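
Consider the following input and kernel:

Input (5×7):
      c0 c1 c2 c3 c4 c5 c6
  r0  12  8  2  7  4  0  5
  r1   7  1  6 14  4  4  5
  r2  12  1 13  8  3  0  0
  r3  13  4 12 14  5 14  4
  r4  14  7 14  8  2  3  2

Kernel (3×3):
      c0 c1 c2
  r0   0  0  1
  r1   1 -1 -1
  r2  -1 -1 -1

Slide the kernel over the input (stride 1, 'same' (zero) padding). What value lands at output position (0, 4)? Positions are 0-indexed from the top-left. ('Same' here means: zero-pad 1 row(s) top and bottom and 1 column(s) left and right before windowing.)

-19

The receptive field on the zero-padded input at this output position is [0 0 0 / 7 4 0 / 14 4 4]. Elementwise product with the kernel and sum: 0·1 + 7·1 + 4·-1 + 0·-1 + 14·-1 + 4·-1 + 4·-1.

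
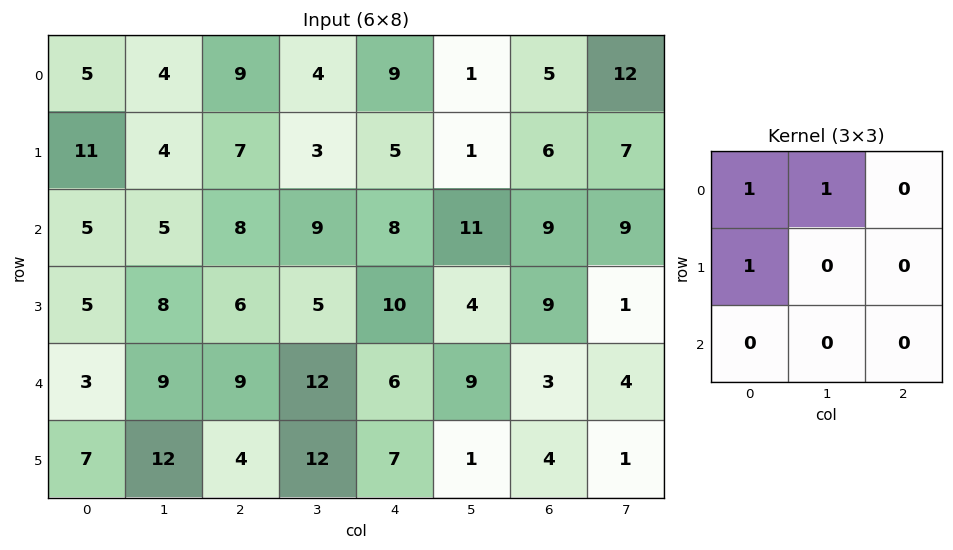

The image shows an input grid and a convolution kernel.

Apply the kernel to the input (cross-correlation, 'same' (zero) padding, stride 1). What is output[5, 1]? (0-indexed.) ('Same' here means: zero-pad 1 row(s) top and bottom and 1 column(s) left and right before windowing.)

The receptive field on the zero-padded input at this output position is [3 9 9 / 7 12 4 / 0 0 0]. Elementwise product with the kernel and sum: 3·1 + 9·1 + 7·1.

19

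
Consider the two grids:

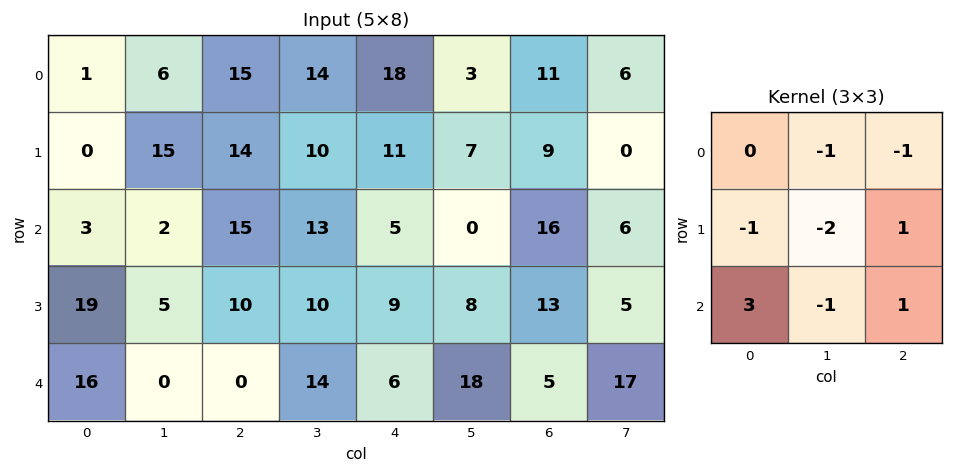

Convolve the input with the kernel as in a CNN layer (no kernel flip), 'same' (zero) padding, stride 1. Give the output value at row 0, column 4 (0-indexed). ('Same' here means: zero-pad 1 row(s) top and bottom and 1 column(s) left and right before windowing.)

The receptive field on the zero-padded input at this output position is [0 0 0 / 14 18 3 / 10 11 7]. Elementwise product with the kernel and sum: 0·-1 + 0·-1 + 14·-1 + 18·-2 + 3·1 + 10·3 + 11·-1 + 7·1.

-21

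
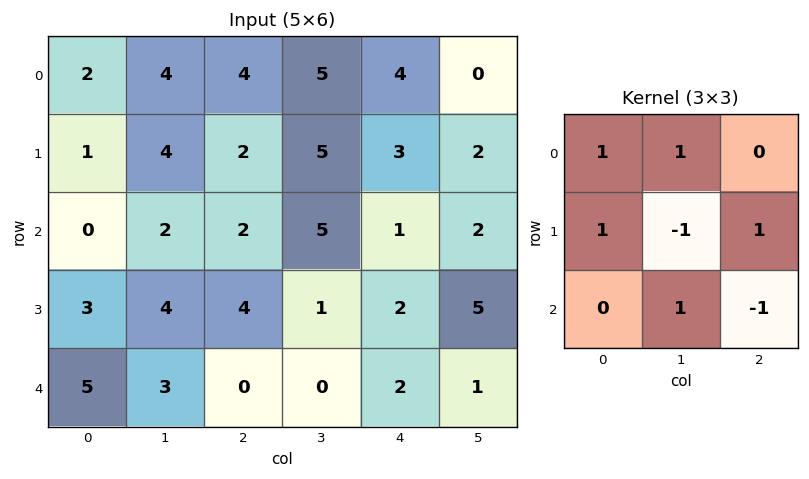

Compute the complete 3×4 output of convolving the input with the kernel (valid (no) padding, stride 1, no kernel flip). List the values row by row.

5 12 13 12
5 14 4 11
8 5 10 11

Output[0,0]: The receptive field on the input at this output position is [2 4 4 / 1 4 2 / 0 2 2]. Elementwise product with the kernel and sum: 2·1 + 4·1 + 1·1 + 4·-1 + 2·1 + 2·1 + 2·-1.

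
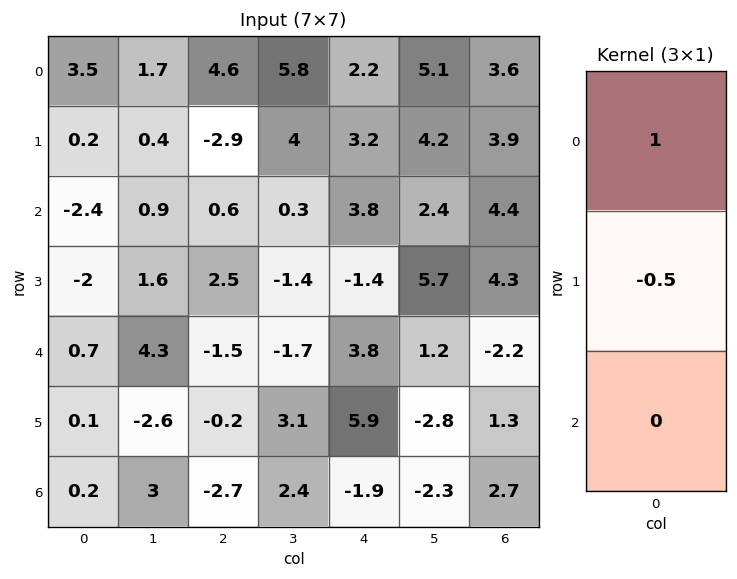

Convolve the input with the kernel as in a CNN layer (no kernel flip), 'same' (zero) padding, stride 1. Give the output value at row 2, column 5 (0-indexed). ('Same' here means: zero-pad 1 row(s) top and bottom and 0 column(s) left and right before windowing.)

3

The receptive field on the zero-padded input at this output position is [4.2 / 2.4 / 5.7]. Elementwise product with the kernel and sum: 4.2·1 + 2.4·-0.5.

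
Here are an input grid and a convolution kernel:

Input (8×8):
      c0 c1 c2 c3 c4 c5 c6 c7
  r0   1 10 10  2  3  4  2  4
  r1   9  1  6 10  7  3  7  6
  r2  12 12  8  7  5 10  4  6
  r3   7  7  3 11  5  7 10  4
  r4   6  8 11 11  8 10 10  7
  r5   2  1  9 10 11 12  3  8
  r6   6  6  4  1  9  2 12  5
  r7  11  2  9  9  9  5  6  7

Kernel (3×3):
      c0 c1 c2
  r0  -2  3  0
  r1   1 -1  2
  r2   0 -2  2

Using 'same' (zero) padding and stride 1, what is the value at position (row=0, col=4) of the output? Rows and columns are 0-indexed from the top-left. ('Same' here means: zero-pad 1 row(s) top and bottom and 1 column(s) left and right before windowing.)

-1

The receptive field on the zero-padded input at this output position is [0 0 0 / 2 3 4 / 10 7 3]. Elementwise product with the kernel and sum: 0·-2 + 0·3 + 2·1 + 3·-1 + 4·2 + 7·-2 + 3·2.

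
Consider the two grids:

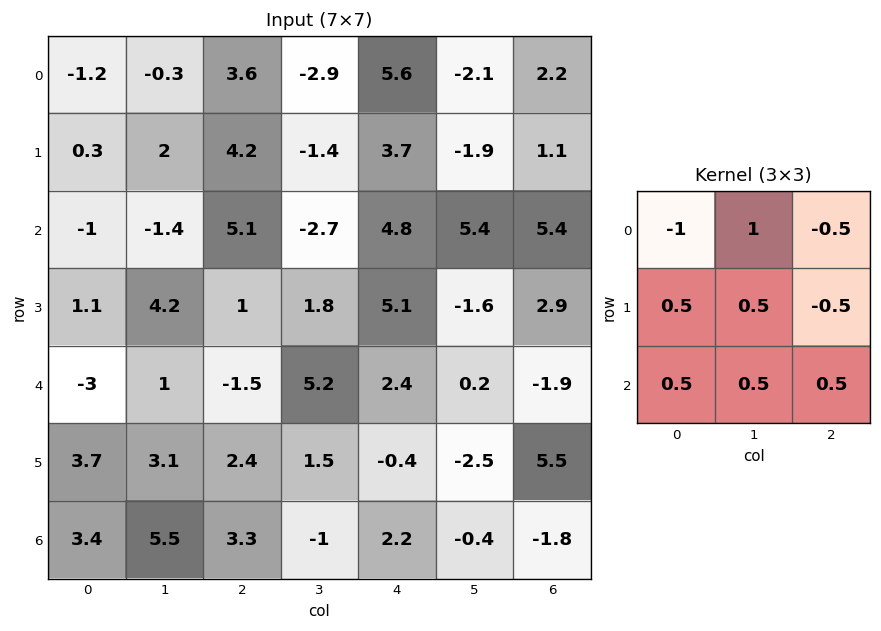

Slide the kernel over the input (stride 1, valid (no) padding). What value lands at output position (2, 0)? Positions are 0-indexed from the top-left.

-2.55

The receptive field on the input at this output position is [-1 -1.4 5.1 / 1.1 4.2 1 / -3 1 -1.5]. Elementwise product with the kernel and sum: -1·-1 + -1.4·1 + 5.1·-0.5 + 1.1·0.5 + 4.2·0.5 + 1·-0.5 + -3·0.5 + 1·0.5 + -1.5·0.5.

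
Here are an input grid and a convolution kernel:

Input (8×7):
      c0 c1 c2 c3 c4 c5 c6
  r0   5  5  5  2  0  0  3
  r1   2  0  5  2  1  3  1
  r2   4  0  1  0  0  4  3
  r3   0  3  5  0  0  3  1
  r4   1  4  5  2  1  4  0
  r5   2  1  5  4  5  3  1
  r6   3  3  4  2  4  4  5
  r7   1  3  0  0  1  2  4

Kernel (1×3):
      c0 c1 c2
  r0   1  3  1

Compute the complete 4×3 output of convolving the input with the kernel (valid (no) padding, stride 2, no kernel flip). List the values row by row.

25 11 3
5 1 15
18 12 13
16 14 21

Output[0,0]: The receptive field on the input at this output position is [5 5 5]. Elementwise product with the kernel and sum: 5·1 + 5·3 + 5·1.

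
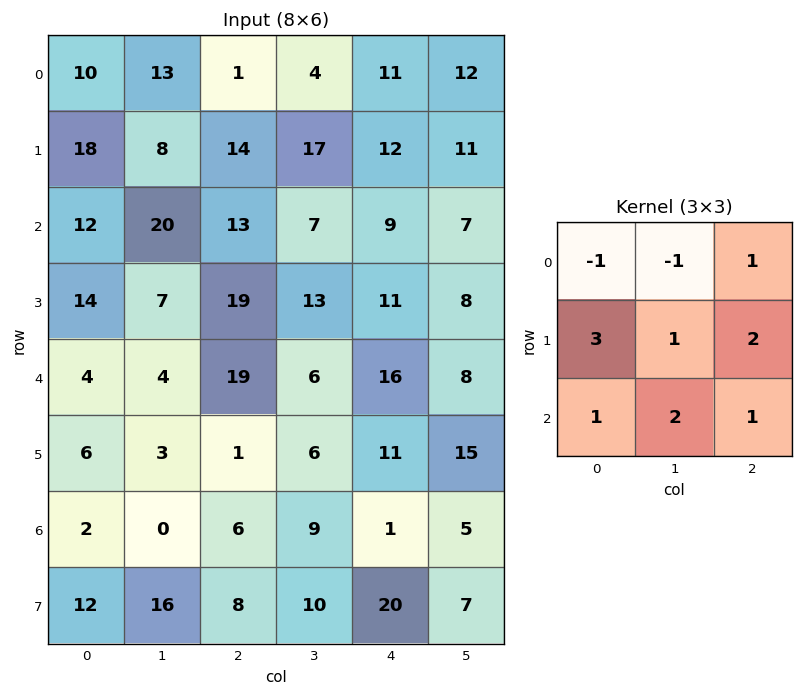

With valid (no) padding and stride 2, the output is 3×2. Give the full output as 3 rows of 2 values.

Output[0,0]: The receptive field on the input at this output position is [10 13 1 / 18 8 14 / 12 20 13]. Elementwise product with the kernel and sum: 10·-1 + 13·-1 + 1·1 + 18·3 + 8·1 + 14·2 + 12·1 + 20·2 + 13·1.
Output[0,1]: The receptive field on the input at this output position is [1 4 11 / 14 17 12 / 13 7 9]. Elementwise product with the kernel and sum: 1·-1 + 4·-1 + 11·1 + 14·3 + 17·1 + 12·2 + 13·1 + 7·2 + 9·1.

133 125
99 128
42 47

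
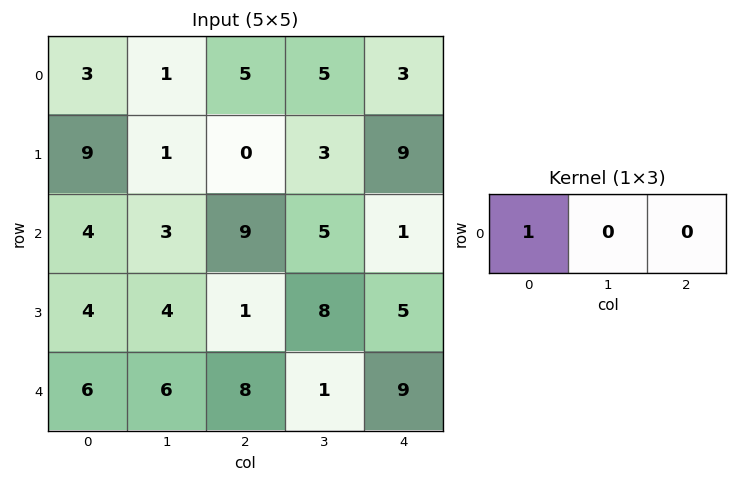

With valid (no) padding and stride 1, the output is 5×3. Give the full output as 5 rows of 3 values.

3 1 5
9 1 0
4 3 9
4 4 1
6 6 8

Output[0,0]: The receptive field on the input at this output position is [3 1 5]. Elementwise product with the kernel and sum: 3·1.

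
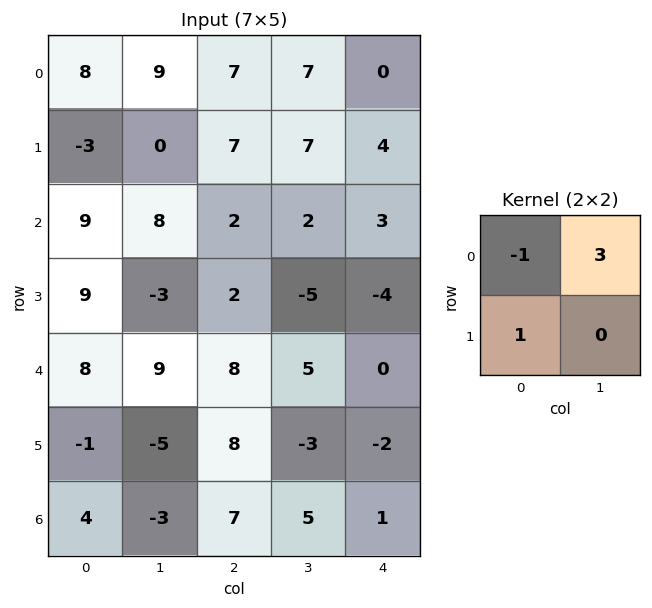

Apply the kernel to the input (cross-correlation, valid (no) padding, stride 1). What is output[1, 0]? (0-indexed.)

The receptive field on the input at this output position is [-3 0 / 9 8]. Elementwise product with the kernel and sum: -3·-1 + 0·3 + 9·1.

12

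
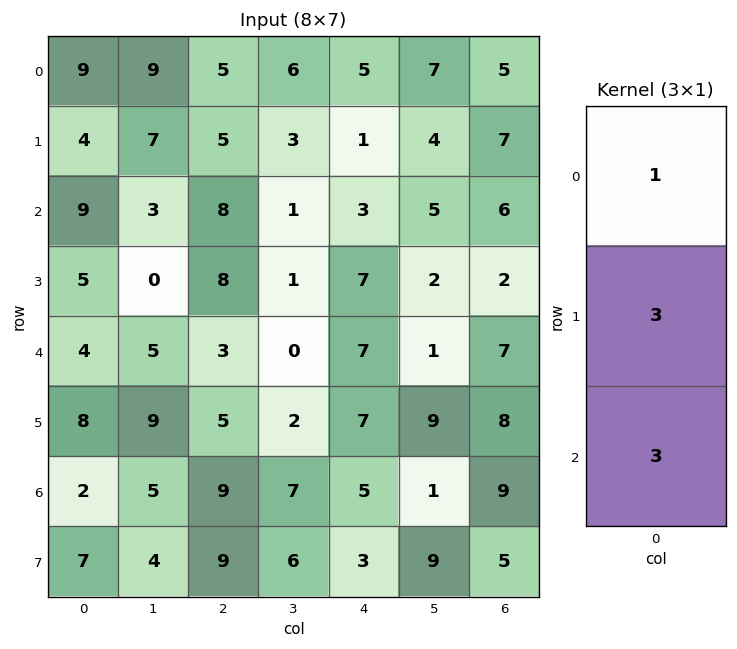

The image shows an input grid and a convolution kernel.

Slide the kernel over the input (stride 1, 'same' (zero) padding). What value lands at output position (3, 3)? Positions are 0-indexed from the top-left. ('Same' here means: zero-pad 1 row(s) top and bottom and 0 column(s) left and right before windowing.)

4

The receptive field on the zero-padded input at this output position is [1 / 1 / 0]. Elementwise product with the kernel and sum: 1·1 + 1·3 + 0·3.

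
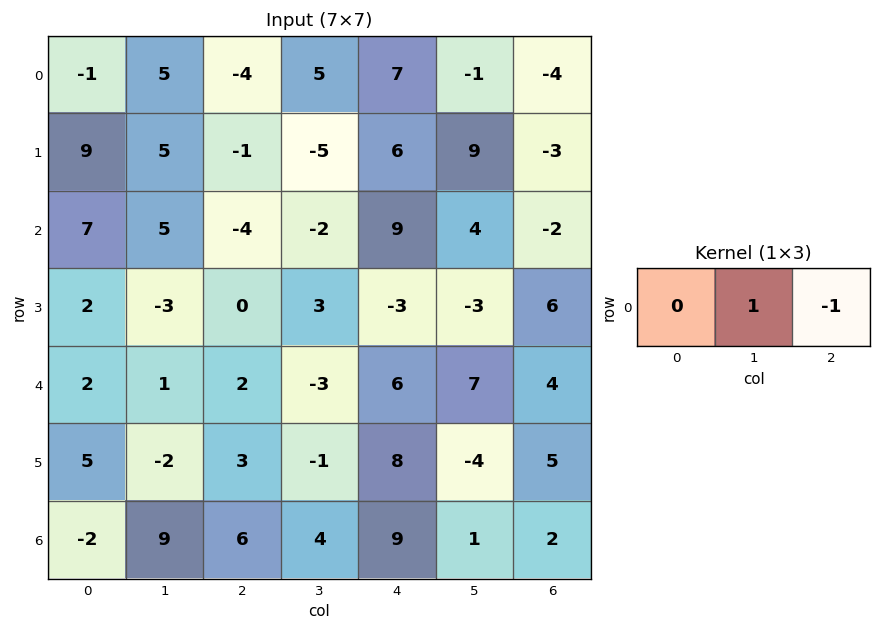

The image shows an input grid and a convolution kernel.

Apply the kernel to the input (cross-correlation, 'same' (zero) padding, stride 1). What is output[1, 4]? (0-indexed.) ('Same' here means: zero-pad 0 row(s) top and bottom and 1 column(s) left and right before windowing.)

The receptive field on the zero-padded input at this output position is [-5 6 9]. Elementwise product with the kernel and sum: 6·1 + 9·-1.

-3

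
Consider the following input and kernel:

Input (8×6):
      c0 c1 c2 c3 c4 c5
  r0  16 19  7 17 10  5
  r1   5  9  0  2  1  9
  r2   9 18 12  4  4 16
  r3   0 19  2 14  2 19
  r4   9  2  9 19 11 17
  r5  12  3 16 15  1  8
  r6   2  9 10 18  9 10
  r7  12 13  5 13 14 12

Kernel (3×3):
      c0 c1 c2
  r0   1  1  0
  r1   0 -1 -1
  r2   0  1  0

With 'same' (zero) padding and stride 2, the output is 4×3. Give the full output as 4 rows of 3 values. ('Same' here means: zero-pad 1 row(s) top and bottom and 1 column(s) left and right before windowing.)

Output[0,0]: The receptive field on the zero-padded input at this output position is [0 0 0 / 0 16 19 / 0 5 9]. Elementwise product with the kernel and sum: 0·1 + 0·1 + 16·-1 + 19·-1 + 5·1.

-30 -24 -14
-22 -5 -15
1 9 -11
13 -4 11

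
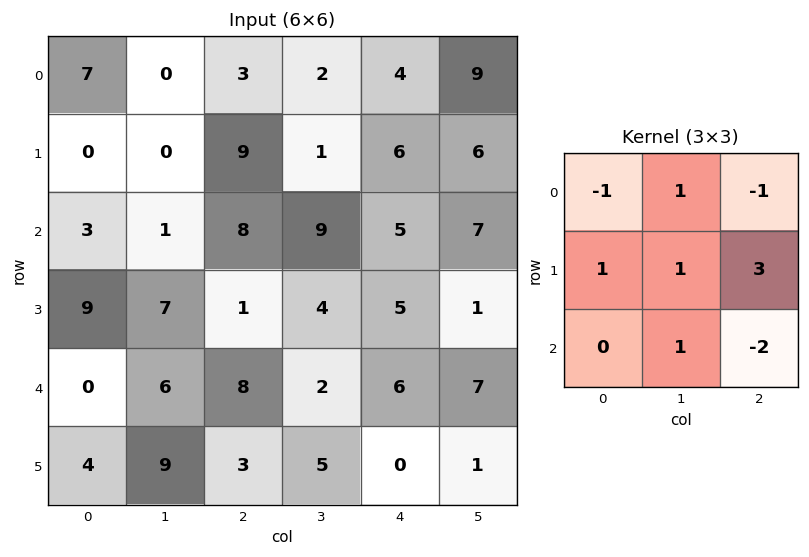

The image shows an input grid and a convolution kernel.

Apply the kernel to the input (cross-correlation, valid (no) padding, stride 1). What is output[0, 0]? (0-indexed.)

The receptive field on the input at this output position is [7 0 3 / 0 0 9 / 3 1 8]. Elementwise product with the kernel and sum: 7·-1 + 0·1 + 3·-1 + 0·1 + 0·1 + 9·3 + 1·1 + 8·-2.

2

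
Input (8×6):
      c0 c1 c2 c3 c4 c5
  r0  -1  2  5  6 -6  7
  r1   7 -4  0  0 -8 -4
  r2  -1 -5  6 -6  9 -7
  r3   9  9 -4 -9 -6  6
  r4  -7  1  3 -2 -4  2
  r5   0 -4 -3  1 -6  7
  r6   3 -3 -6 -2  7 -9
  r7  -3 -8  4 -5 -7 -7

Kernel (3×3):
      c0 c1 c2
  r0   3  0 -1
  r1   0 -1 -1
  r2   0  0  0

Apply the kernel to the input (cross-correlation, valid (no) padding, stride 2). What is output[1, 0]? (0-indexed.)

-14

The receptive field on the input at this output position is [-1 -5 6 / 9 9 -4 / -7 1 3]. Elementwise product with the kernel and sum: -1·3 + 6·-1 + 9·-1 + -4·-1.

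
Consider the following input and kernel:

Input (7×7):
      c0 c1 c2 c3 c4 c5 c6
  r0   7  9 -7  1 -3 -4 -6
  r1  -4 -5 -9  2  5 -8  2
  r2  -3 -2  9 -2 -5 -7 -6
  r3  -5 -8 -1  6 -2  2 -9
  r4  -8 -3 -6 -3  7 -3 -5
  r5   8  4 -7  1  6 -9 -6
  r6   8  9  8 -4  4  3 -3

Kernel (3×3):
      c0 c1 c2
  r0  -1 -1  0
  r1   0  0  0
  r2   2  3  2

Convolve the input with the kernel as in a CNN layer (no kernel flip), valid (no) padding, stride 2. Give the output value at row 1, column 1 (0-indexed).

-14

The receptive field on the input at this output position is [9 -2 -5 / -1 6 -2 / -6 -3 7]. Elementwise product with the kernel and sum: 9·-1 + -2·-1 + -6·2 + -3·3 + 7·2.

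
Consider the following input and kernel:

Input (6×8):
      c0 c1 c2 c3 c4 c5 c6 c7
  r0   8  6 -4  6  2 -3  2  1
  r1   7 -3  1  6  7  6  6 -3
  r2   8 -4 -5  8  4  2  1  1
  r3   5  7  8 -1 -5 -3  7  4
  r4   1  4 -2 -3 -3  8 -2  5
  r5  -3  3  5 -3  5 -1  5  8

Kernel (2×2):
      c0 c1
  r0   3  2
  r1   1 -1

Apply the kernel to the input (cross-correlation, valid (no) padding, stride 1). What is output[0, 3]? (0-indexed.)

21

The receptive field on the input at this output position is [6 2 / 6 7]. Elementwise product with the kernel and sum: 6·3 + 2·2 + 6·1 + 7·-1.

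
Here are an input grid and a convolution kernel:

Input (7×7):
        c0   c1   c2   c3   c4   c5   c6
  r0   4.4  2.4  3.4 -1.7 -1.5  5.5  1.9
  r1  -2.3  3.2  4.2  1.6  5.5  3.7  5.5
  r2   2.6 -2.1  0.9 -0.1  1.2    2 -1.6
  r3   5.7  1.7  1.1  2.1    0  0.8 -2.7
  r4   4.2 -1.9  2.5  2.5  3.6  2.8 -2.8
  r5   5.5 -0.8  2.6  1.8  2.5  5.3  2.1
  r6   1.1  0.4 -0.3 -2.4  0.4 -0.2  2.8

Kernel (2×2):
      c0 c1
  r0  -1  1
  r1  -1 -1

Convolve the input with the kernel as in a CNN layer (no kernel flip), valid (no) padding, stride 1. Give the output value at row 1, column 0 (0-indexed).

The receptive field on the input at this output position is [-2.3 3.2 / 2.6 -2.1]. Elementwise product with the kernel and sum: -2.3·-1 + 3.2·1 + 2.6·-1 + -2.1·-1.

5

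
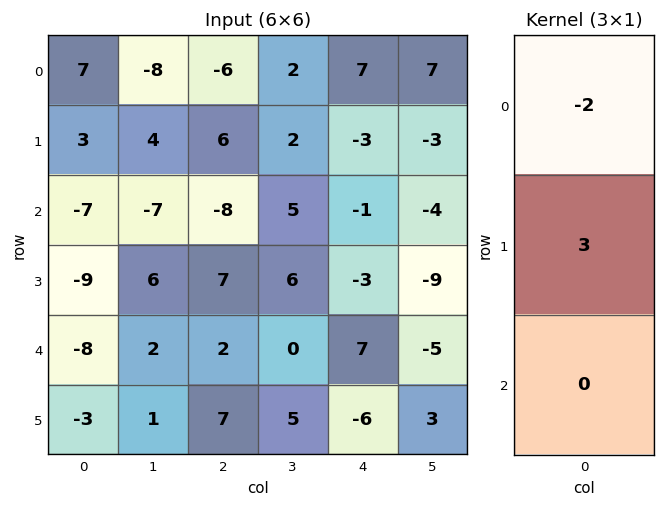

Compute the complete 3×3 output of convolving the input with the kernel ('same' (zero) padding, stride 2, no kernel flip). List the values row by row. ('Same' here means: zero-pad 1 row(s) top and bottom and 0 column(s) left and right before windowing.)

21 -18 21
-27 -36 3
-6 -8 27

Output[0,0]: The receptive field on the zero-padded input at this output position is [0 / 7 / 3]. Elementwise product with the kernel and sum: 0·-2 + 7·3.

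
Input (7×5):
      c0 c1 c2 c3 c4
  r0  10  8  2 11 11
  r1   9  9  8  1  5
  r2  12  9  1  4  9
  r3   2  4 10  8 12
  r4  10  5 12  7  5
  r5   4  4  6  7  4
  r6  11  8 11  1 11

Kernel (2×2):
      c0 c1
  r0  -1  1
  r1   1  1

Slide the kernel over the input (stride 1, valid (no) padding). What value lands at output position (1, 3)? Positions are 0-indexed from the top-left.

17

The receptive field on the input at this output position is [1 5 / 4 9]. Elementwise product with the kernel and sum: 1·-1 + 5·1 + 4·1 + 9·1.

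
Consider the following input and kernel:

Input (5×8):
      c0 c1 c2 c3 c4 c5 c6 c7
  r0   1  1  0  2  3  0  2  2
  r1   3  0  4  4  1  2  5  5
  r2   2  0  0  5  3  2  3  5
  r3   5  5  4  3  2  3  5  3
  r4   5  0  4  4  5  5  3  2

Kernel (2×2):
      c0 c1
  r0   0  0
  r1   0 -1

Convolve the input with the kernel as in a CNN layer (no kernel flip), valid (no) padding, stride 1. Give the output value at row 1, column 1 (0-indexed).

The receptive field on the input at this output position is [0 4 / 0 0]. Elementwise product with the kernel and sum: 0·-1.

0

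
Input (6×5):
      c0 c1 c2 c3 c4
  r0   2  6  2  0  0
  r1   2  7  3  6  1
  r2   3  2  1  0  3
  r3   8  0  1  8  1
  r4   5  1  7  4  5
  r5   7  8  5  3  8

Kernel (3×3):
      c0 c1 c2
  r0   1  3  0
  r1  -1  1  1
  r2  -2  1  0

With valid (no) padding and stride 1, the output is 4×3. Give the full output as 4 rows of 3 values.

24 11 4
7 16 29
-7 19 -1
5 2 20

Output[0,0]: The receptive field on the input at this output position is [2 6 2 / 2 7 3 / 3 2 1]. Elementwise product with the kernel and sum: 2·1 + 6·3 + 2·-1 + 7·1 + 3·1 + 3·-2 + 2·1.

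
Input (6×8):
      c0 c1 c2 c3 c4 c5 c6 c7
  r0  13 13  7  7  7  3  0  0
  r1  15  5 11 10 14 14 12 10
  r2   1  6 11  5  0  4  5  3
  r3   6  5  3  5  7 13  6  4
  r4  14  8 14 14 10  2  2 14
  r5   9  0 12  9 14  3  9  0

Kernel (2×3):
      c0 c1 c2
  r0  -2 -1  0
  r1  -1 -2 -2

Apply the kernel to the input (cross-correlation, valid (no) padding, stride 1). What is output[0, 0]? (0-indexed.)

The receptive field on the input at this output position is [13 13 7 / 15 5 11]. Elementwise product with the kernel and sum: 13·-2 + 13·-1 + 15·-1 + 5·-2 + 11·-2.

-86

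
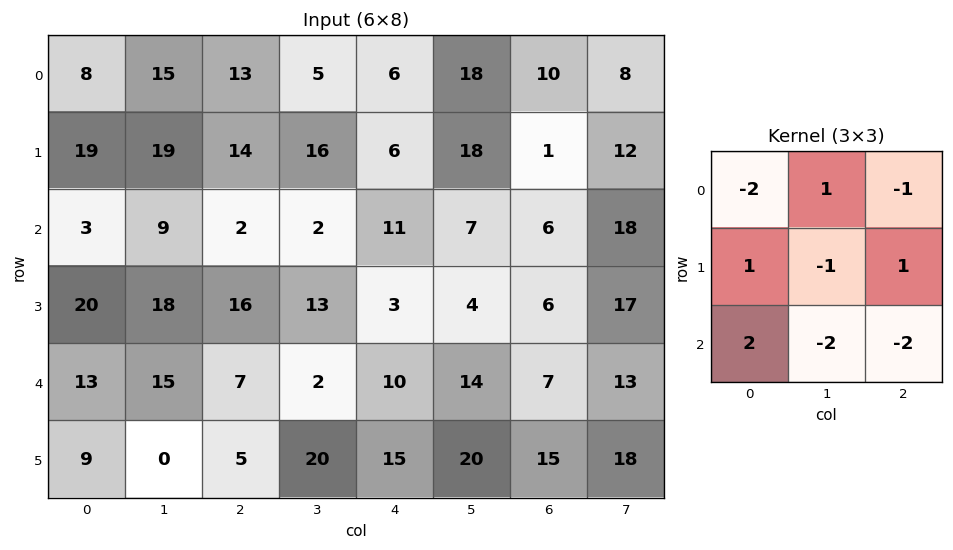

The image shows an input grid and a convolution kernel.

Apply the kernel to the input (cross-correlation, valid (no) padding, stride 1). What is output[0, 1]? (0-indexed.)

9

The receptive field on the input at this output position is [15 13 5 / 19 14 16 / 9 2 2]. Elementwise product with the kernel and sum: 15·-2 + 13·1 + 5·-1 + 19·1 + 14·-1 + 16·1 + 9·2 + 2·-2 + 2·-2.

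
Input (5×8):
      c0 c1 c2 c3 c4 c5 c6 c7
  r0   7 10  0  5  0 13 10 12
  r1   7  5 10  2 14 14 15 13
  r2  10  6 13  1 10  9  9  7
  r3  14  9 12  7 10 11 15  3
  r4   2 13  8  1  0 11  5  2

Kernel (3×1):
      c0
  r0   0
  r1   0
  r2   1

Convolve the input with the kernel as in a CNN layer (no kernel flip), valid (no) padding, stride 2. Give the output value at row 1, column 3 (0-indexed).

The receptive field on the input at this output position is [9 / 15 / 5]. Elementwise product with the kernel and sum: 5·1.

5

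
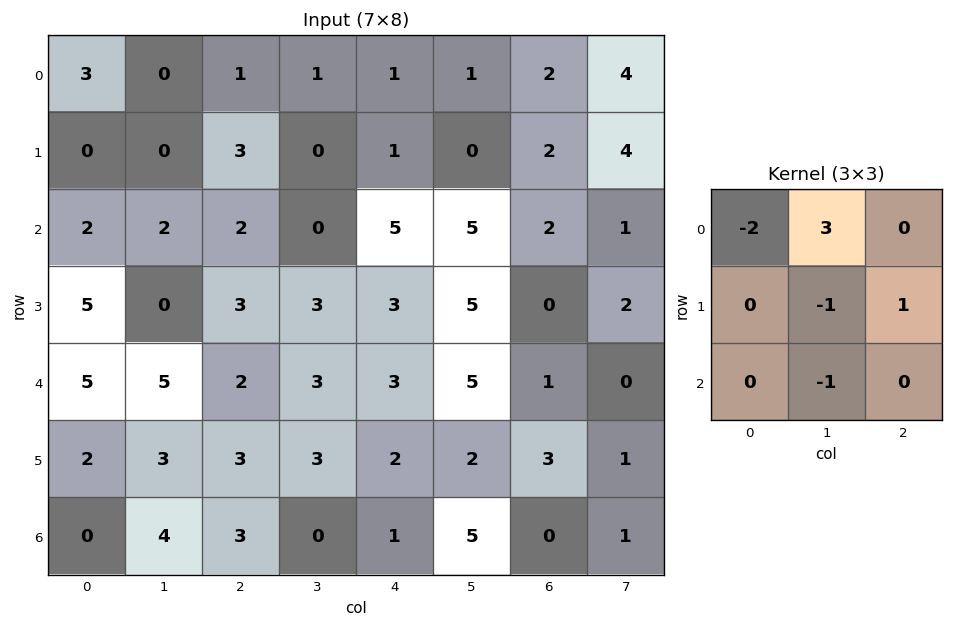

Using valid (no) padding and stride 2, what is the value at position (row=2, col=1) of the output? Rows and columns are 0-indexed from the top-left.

4

The receptive field on the input at this output position is [2 3 3 / 3 3 2 / 3 0 1]. Elementwise product with the kernel and sum: 2·-2 + 3·3 + 3·-1 + 2·1 + 0·-1.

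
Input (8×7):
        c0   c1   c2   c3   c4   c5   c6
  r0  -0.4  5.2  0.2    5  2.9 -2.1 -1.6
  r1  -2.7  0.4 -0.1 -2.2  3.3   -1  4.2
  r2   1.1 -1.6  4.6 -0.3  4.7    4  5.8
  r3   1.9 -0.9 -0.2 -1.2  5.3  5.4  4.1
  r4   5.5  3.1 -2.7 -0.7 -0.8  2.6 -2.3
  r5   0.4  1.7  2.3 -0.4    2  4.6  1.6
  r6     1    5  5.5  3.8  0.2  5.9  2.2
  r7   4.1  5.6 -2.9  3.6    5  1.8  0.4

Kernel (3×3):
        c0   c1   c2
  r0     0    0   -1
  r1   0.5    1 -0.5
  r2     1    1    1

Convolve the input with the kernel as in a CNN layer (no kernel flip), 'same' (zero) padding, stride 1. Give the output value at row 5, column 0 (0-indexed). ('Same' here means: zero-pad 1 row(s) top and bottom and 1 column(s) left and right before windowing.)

The receptive field on the zero-padded input at this output position is [0 5.5 3.1 / 0 0.4 1.7 / 0 1 5]. Elementwise product with the kernel and sum: 3.1·-1 + 0·0.5 + 0.4·1 + 1.7·-0.5 + 0·1 + 1·1 + 5·1.

2.45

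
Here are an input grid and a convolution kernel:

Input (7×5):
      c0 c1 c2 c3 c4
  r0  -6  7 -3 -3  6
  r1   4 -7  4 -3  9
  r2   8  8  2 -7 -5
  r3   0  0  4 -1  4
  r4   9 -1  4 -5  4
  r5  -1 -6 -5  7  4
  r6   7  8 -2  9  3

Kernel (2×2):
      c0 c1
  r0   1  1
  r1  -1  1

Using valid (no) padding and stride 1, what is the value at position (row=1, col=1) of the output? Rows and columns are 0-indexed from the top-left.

-9

The receptive field on the input at this output position is [-7 4 / 8 2]. Elementwise product with the kernel and sum: -7·1 + 4·1 + 8·-1 + 2·1.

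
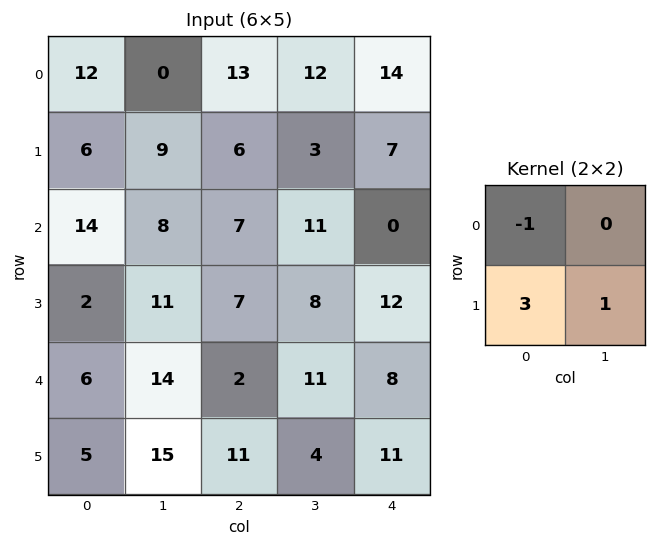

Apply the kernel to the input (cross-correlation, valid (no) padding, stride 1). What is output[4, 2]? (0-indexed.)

The receptive field on the input at this output position is [2 11 / 11 4]. Elementwise product with the kernel and sum: 2·-1 + 11·3 + 4·1.

35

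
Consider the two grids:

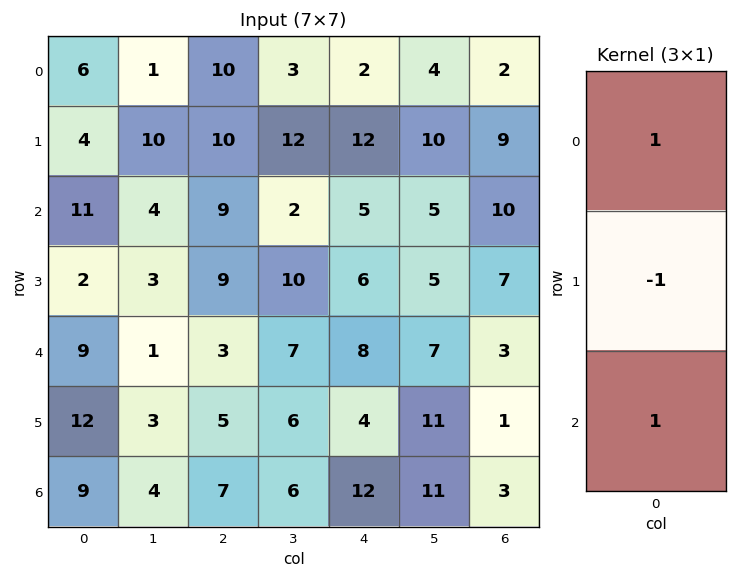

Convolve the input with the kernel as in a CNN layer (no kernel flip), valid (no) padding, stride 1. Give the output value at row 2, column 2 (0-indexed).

The receptive field on the input at this output position is [9 / 9 / 3]. Elementwise product with the kernel and sum: 9·1 + 9·-1 + 3·1.

3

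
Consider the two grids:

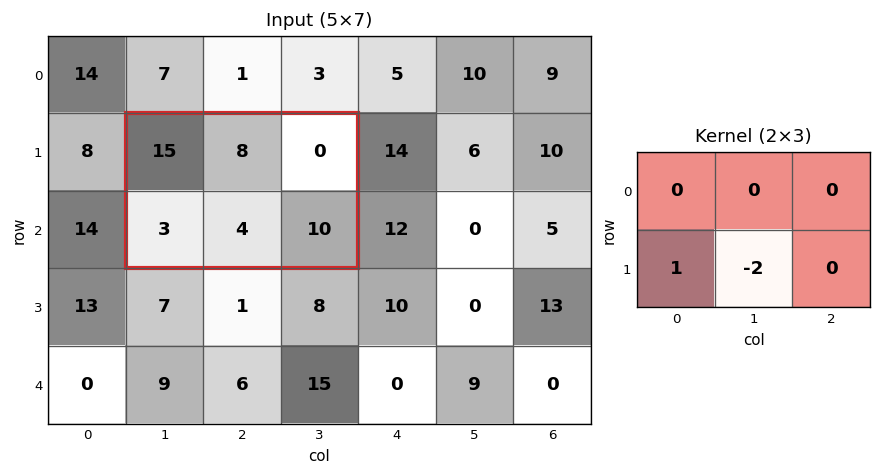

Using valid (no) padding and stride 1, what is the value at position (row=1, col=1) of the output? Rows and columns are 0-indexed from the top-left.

The receptive field on the input at this output position is [15 8 0 / 3 4 10]. Elementwise product with the kernel and sum: 3·1 + 4·-2.

-5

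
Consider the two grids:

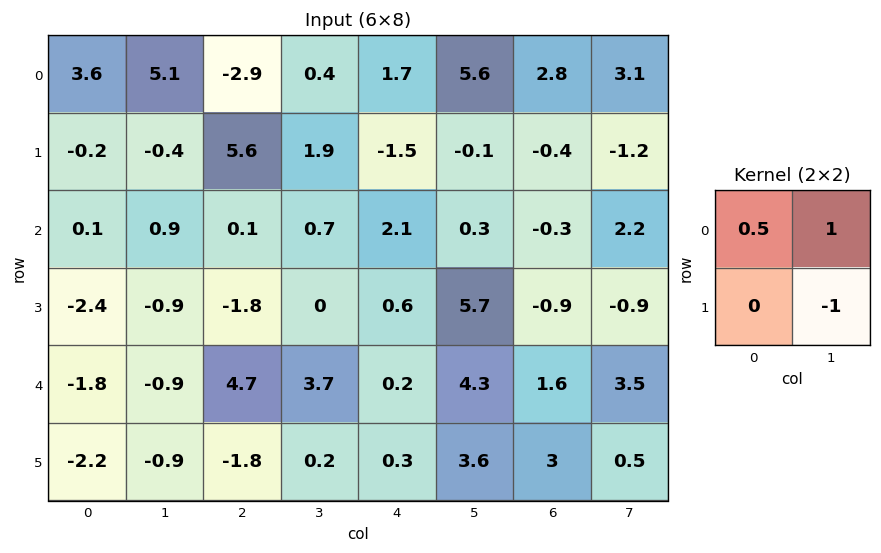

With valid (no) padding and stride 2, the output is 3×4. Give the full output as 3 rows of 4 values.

7.3 -2.95 6.55 5.7
1.85 0.75 -4.35 2.95
-0.9 5.85 0.8 3.8

Output[0,0]: The receptive field on the input at this output position is [3.6 5.1 / -0.2 -0.4]. Elementwise product with the kernel and sum: 3.6·0.5 + 5.1·1 + -0.4·-1.
Output[0,1]: The receptive field on the input at this output position is [-2.9 0.4 / 5.6 1.9]. Elementwise product with the kernel and sum: -2.9·0.5 + 0.4·1 + 1.9·-1.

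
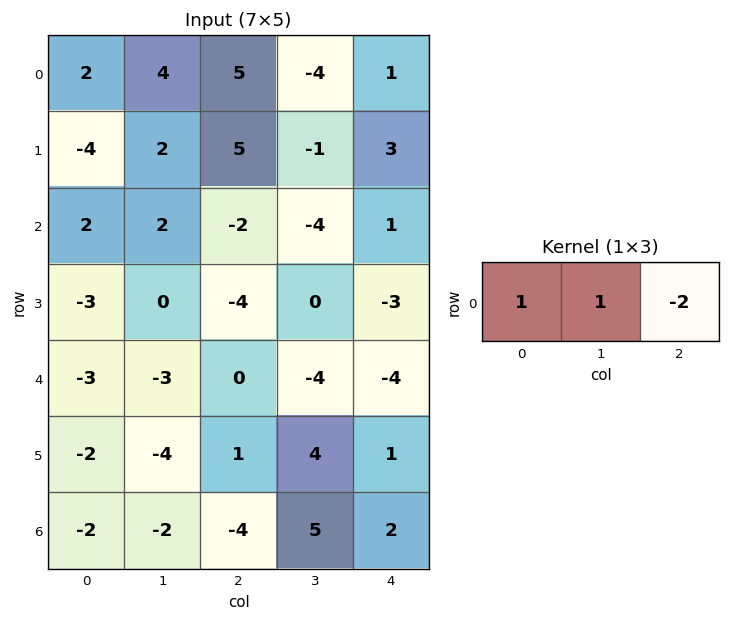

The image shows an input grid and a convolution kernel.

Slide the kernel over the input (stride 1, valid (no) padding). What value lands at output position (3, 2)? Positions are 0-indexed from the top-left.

2

The receptive field on the input at this output position is [-4 0 -3]. Elementwise product with the kernel and sum: -4·1 + 0·1 + -3·-2.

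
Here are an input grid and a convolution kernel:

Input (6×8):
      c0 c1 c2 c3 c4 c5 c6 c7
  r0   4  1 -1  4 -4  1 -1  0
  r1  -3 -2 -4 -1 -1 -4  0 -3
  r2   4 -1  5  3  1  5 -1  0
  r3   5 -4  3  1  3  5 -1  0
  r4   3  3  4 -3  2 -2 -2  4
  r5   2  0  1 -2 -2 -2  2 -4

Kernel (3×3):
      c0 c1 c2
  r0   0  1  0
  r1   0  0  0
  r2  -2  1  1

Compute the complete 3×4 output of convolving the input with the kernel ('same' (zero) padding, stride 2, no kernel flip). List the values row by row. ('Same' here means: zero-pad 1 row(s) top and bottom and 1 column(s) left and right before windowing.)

Output[0,0]: The receptive field on the zero-padded input at this output position is [0 0 0 / 0 4 1 / 0 -3 -2]. Elementwise product with the kernel and sum: 0·1 + 0·-2 + -3·1 + -2·1.

-5 -1 -3 5
-2 8 5 -11
7 2 3 1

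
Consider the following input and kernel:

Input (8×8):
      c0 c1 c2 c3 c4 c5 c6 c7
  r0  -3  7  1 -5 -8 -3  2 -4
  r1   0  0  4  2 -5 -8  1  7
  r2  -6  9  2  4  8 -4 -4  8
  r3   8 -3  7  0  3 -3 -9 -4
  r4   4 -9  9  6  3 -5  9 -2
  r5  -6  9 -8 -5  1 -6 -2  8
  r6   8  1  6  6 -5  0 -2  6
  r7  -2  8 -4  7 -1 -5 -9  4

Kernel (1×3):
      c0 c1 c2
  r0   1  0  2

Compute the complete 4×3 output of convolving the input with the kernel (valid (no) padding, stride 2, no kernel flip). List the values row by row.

Output[0,0]: The receptive field on the input at this output position is [-3 7 1]. Elementwise product with the kernel and sum: -3·1 + 1·2.

-1 -15 -4
-2 18 0
22 15 21
20 -4 -9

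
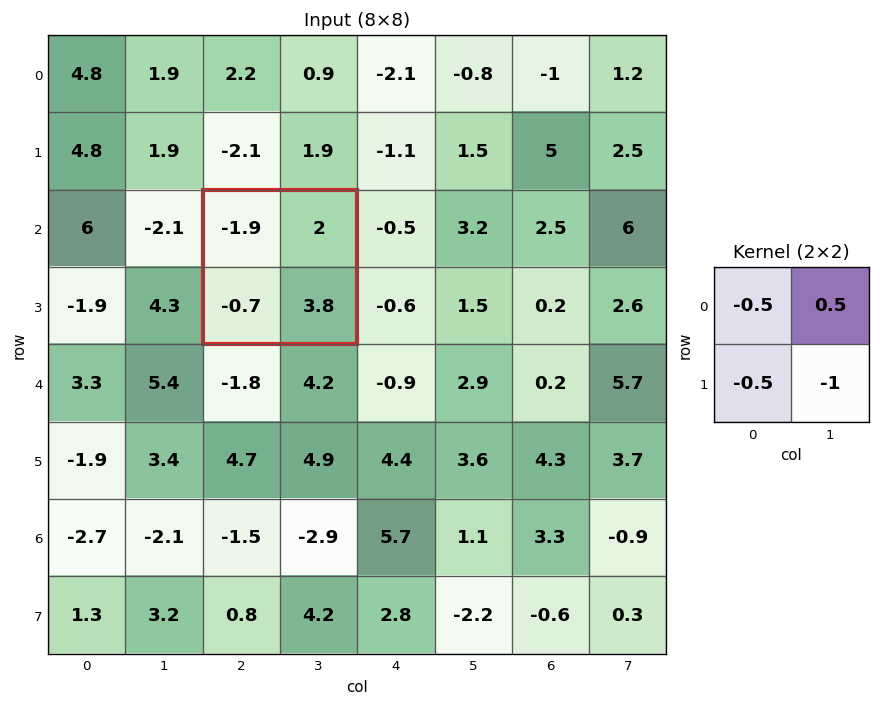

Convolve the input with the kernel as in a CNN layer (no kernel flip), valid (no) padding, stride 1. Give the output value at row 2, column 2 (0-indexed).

The receptive field on the input at this output position is [-1.9 2 / -0.7 3.8]. Elementwise product with the kernel and sum: -1.9·-0.5 + 2·0.5 + -0.7·-0.5 + 3.8·-1.

-1.5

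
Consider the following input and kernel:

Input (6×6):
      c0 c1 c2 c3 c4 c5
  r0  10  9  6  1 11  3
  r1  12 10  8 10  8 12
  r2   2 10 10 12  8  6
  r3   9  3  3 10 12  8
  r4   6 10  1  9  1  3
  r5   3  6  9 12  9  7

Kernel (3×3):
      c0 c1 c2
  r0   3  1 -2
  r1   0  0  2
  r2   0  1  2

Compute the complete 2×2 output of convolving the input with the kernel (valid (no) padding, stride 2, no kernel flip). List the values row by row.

73 41
14 61

Output[0,0]: The receptive field on the input at this output position is [10 9 6 / 12 10 8 / 2 10 10]. Elementwise product with the kernel and sum: 10·3 + 9·1 + 6·-2 + 8·2 + 10·1 + 10·2.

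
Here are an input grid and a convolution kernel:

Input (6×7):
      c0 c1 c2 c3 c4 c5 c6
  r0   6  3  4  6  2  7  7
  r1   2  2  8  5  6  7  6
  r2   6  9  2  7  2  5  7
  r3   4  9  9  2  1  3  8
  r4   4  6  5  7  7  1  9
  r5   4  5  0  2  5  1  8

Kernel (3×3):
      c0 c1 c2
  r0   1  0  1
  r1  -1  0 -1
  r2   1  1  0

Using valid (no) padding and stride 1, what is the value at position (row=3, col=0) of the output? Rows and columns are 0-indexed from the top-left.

The receptive field on the input at this output position is [4 9 9 / 4 6 5 / 4 5 0]. Elementwise product with the kernel and sum: 4·1 + 9·1 + 4·-1 + 5·-1 + 4·1 + 5·1.

13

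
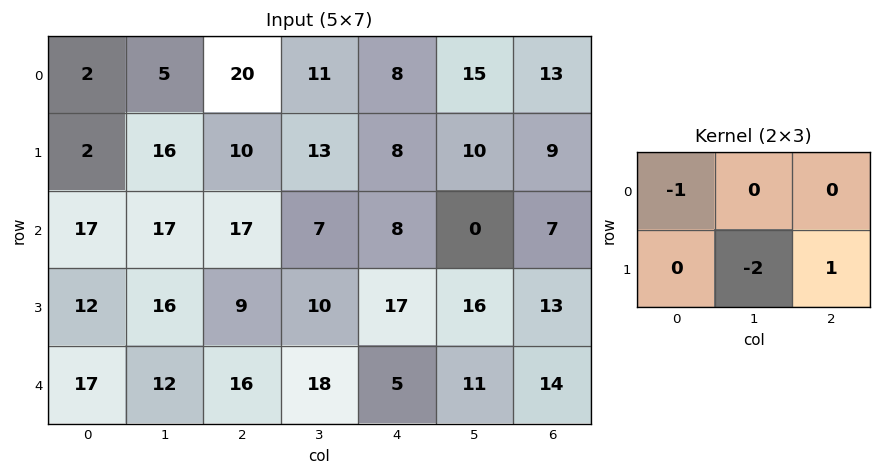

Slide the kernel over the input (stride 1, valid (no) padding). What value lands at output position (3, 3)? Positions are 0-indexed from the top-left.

The receptive field on the input at this output position is [10 17 16 / 18 5 11]. Elementwise product with the kernel and sum: 10·-1 + 5·-2 + 11·1.

-9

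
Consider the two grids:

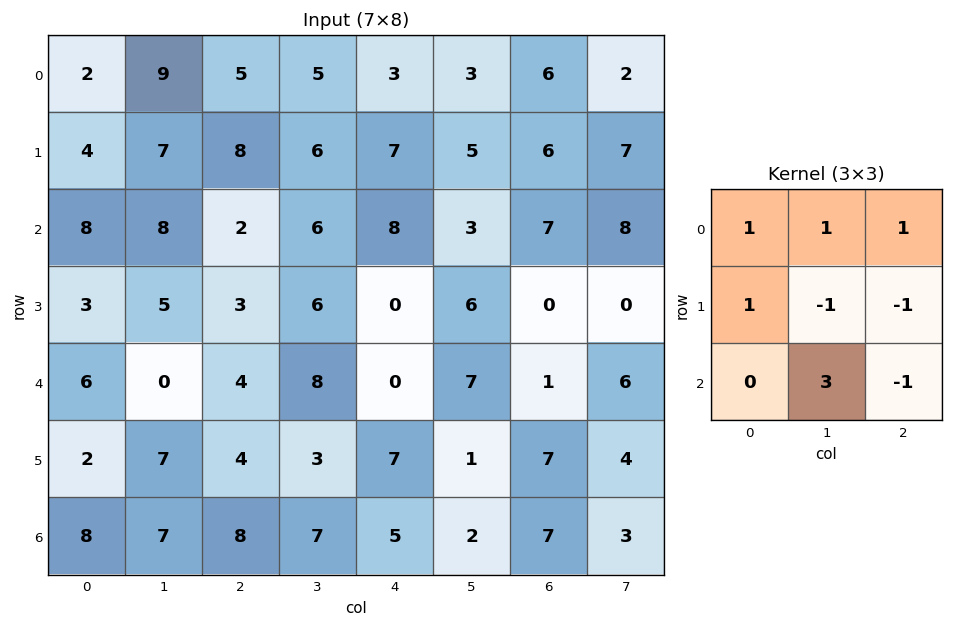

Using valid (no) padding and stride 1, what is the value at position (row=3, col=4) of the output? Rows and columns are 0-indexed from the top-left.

-6

The receptive field on the input at this output position is [0 6 0 / 0 7 1 / 7 1 7]. Elementwise product with the kernel and sum: 0·1 + 6·1 + 0·1 + 0·1 + 7·-1 + 1·-1 + 1·3 + 7·-1.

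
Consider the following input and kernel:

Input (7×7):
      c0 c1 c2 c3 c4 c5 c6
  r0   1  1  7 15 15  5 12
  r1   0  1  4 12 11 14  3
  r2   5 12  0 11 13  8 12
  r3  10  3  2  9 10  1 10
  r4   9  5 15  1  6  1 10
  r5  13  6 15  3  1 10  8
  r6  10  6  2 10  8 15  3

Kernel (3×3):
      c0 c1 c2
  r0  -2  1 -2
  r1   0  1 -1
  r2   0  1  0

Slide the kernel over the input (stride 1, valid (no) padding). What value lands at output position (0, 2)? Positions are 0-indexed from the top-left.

-17

The receptive field on the input at this output position is [7 15 15 / 4 12 11 / 0 11 13]. Elementwise product with the kernel and sum: 7·-2 + 15·1 + 15·-2 + 12·1 + 11·-1 + 11·1.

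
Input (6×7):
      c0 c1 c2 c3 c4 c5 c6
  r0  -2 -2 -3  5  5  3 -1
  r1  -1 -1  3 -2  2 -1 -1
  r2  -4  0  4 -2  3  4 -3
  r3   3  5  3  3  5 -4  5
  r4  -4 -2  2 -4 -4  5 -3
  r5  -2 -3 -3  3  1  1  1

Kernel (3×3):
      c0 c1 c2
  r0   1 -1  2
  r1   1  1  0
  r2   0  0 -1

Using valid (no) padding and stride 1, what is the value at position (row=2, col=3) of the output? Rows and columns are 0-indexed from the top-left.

The receptive field on the input at this output position is [-2 3 4 / 3 5 -4 / -4 -4 5]. Elementwise product with the kernel and sum: -2·1 + 3·-1 + 4·2 + 3·1 + 5·1 + 5·-1.

6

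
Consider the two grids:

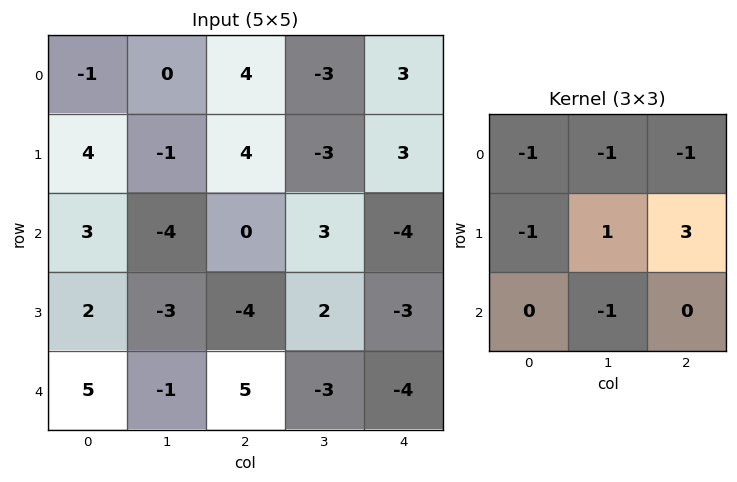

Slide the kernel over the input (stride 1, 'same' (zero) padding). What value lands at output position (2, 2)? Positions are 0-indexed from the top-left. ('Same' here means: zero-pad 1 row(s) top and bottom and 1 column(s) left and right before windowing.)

The receptive field on the zero-padded input at this output position is [-1 4 -3 / -4 0 3 / -3 -4 2]. Elementwise product with the kernel and sum: -1·-1 + 4·-1 + -3·-1 + -4·-1 + 0·1 + 3·3 + -4·-1.

17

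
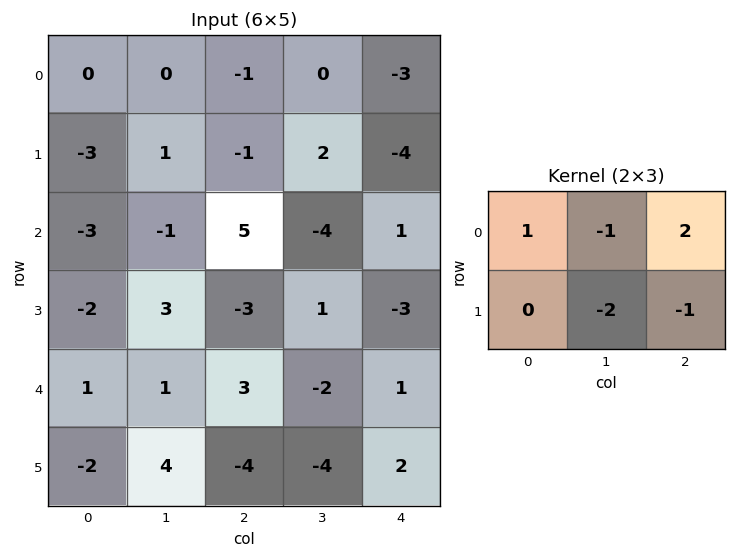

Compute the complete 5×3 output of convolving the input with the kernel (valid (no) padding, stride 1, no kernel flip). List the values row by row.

-3 1 -7
-9 0 -4
5 -9 12
-16 4 -7
2 6 13

Output[0,0]: The receptive field on the input at this output position is [0 0 -1 / -3 1 -1]. Elementwise product with the kernel and sum: 0·1 + 0·-1 + -1·2 + 1·-2 + -1·-1.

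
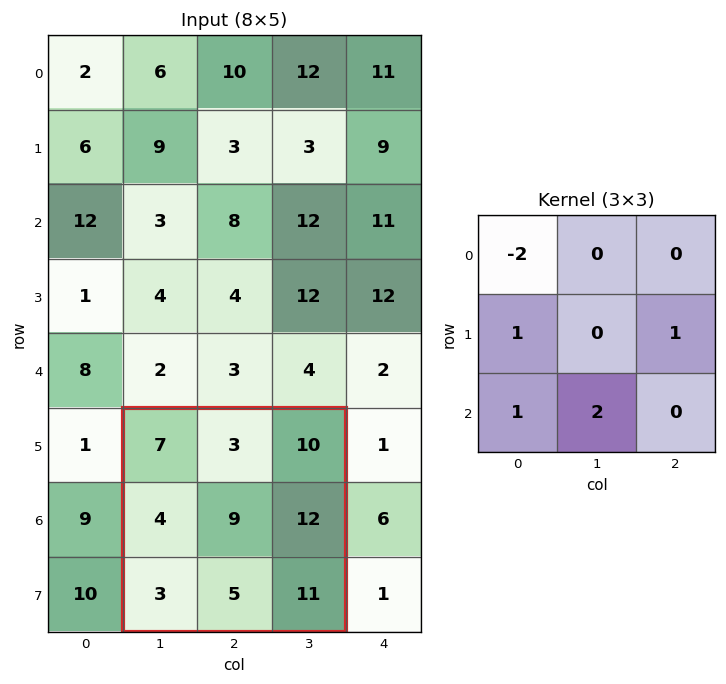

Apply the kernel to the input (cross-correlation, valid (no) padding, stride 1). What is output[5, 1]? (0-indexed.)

The receptive field on the input at this output position is [7 3 10 / 4 9 12 / 3 5 11]. Elementwise product with the kernel and sum: 7·-2 + 4·1 + 12·1 + 3·1 + 5·2.

15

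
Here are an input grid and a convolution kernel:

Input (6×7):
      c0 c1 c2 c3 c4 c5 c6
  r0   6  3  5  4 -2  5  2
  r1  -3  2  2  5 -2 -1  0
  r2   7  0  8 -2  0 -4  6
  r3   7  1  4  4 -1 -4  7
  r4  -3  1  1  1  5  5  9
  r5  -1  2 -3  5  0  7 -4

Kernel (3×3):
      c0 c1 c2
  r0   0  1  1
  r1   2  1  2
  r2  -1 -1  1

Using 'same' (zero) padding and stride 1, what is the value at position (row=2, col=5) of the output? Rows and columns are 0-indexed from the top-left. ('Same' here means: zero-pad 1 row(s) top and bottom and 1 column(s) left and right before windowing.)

19

The receptive field on the zero-padded input at this output position is [-2 -1 0 / 0 -4 6 / -1 -4 7]. Elementwise product with the kernel and sum: -1·1 + 0·1 + 0·2 + -4·1 + 6·2 + -1·-1 + -4·-1 + 7·1.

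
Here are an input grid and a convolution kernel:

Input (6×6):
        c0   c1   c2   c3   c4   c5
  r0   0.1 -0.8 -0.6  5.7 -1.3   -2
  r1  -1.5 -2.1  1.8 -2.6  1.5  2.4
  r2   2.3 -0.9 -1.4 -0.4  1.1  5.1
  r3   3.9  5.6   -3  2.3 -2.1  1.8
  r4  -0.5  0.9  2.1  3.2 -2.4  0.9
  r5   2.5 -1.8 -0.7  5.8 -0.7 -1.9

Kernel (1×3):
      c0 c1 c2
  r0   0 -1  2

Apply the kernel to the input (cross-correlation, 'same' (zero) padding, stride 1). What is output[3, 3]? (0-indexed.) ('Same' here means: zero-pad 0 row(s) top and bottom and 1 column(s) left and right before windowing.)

The receptive field on the zero-padded input at this output position is [-3 2.3 -2.1]. Elementwise product with the kernel and sum: 2.3·-1 + -2.1·2.

-6.5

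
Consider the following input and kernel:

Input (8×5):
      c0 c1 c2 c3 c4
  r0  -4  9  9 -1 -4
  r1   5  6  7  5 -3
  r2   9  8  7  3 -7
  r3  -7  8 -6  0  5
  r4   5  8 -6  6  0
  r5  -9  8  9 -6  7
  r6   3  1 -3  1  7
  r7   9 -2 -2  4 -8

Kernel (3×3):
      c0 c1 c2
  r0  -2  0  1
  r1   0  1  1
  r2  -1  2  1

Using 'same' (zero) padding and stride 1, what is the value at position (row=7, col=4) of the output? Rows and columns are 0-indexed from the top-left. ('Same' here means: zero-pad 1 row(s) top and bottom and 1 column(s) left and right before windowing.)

-10

The receptive field on the zero-padded input at this output position is [1 7 0 / 4 -8 0 / 0 0 0]. Elementwise product with the kernel and sum: 1·-2 + 0·1 + -8·1 + 0·1 + 0·-1 + 0·2 + 0·1.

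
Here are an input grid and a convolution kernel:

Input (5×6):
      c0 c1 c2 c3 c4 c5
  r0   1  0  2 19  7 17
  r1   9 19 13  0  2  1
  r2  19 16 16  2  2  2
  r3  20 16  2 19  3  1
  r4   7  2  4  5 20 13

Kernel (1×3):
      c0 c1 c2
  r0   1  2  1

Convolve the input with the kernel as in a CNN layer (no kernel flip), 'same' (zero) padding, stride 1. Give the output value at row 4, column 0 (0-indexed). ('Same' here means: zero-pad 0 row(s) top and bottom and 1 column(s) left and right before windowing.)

The receptive field on the zero-padded input at this output position is [0 7 2]. Elementwise product with the kernel and sum: 0·1 + 7·2 + 2·1.

16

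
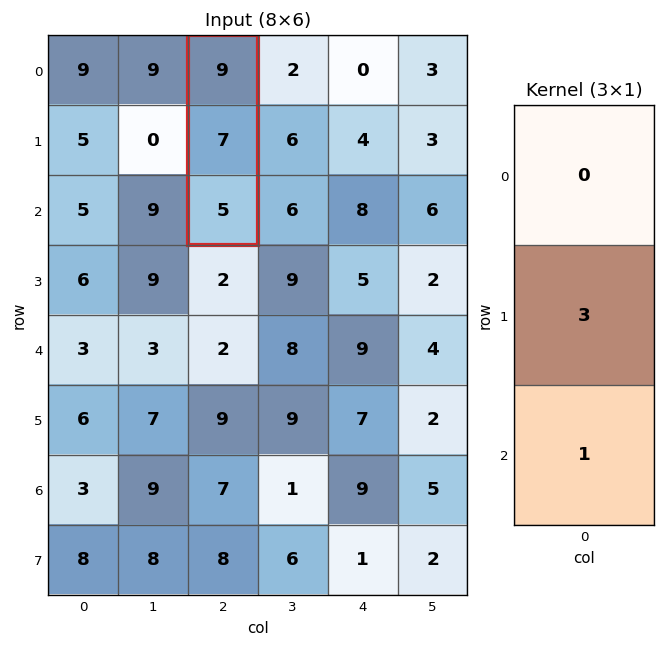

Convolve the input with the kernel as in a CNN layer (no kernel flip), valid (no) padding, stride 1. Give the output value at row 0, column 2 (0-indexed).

26

The receptive field on the input at this output position is [9 / 7 / 5]. Elementwise product with the kernel and sum: 7·3 + 5·1.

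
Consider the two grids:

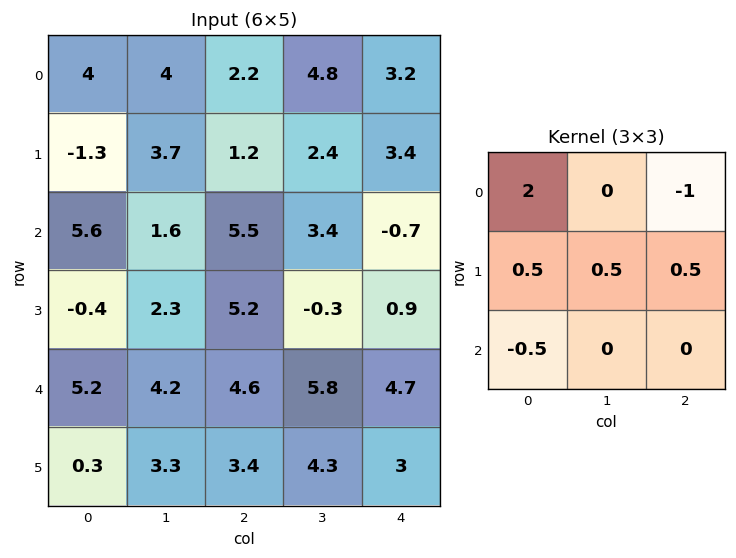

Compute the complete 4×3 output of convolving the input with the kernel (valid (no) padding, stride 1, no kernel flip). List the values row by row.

4.8 6.05 1.95
2.75 9.1 0.5
6.65 1.3 12.3
0.85 10.55 15.35

Output[0,0]: The receptive field on the input at this output position is [4 4 2.2 / -1.3 3.7 1.2 / 5.6 1.6 5.5]. Elementwise product with the kernel and sum: 4·2 + 2.2·-1 + -1.3·0.5 + 3.7·0.5 + 1.2·0.5 + 5.6·-0.5.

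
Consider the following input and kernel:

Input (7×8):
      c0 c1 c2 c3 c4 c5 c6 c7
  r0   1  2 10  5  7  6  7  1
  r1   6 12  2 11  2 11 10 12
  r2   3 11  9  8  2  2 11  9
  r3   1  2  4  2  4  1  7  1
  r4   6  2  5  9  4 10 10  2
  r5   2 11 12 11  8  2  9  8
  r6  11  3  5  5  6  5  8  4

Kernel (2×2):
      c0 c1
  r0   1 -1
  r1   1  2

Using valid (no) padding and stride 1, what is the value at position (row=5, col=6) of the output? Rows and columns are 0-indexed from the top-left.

The receptive field on the input at this output position is [9 8 / 8 4]. Elementwise product with the kernel and sum: 9·1 + 8·-1 + 8·1 + 4·2.

17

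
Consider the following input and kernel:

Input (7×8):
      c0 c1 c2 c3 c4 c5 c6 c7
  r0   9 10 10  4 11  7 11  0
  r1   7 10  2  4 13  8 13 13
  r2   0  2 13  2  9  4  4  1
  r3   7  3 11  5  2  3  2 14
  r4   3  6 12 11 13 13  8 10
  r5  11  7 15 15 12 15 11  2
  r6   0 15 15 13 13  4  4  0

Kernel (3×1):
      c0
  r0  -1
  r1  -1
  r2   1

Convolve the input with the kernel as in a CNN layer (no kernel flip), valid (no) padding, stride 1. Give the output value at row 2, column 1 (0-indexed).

1

The receptive field on the input at this output position is [2 / 3 / 6]. Elementwise product with the kernel and sum: 2·-1 + 3·-1 + 6·1.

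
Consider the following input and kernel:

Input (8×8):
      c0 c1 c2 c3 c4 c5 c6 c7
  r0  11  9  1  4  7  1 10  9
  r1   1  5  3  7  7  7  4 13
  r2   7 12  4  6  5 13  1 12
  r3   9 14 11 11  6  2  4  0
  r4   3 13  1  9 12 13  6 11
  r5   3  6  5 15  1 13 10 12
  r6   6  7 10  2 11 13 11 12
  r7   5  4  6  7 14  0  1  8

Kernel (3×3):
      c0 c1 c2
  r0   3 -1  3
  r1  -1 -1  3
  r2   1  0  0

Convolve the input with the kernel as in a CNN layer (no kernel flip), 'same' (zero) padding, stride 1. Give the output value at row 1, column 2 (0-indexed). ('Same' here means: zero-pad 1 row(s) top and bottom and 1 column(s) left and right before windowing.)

The receptive field on the zero-padded input at this output position is [9 1 4 / 5 3 7 / 12 4 6]. Elementwise product with the kernel and sum: 9·3 + 1·-1 + 4·3 + 5·-1 + 3·-1 + 7·3 + 12·1.

63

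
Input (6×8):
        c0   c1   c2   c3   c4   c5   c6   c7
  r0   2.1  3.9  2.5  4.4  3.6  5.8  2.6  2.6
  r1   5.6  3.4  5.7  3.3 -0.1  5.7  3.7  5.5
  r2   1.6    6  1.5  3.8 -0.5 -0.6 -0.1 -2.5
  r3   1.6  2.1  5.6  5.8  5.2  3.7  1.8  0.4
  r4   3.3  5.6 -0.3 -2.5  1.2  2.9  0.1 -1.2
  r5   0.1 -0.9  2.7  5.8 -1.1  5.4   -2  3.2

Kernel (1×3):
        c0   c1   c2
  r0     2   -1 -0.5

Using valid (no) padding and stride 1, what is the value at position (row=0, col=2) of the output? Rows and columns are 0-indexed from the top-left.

-1.2

The receptive field on the input at this output position is [2.5 4.4 3.6]. Elementwise product with the kernel and sum: 2.5·2 + 4.4·-1 + 3.6·-0.5.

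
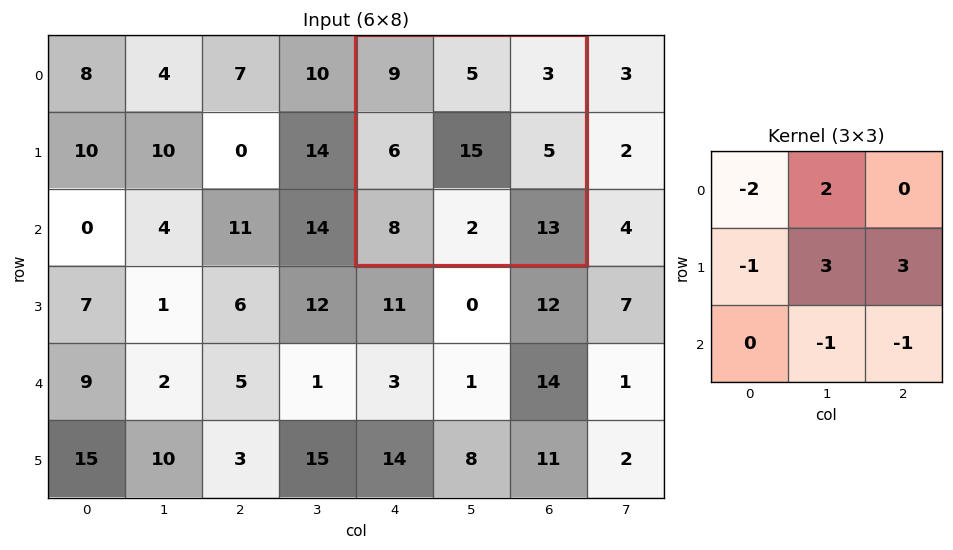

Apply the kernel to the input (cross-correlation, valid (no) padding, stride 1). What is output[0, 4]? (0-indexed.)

31

The receptive field on the input at this output position is [9 5 3 / 6 15 5 / 8 2 13]. Elementwise product with the kernel and sum: 9·-2 + 5·2 + 6·-1 + 15·3 + 5·3 + 2·-1 + 13·-1.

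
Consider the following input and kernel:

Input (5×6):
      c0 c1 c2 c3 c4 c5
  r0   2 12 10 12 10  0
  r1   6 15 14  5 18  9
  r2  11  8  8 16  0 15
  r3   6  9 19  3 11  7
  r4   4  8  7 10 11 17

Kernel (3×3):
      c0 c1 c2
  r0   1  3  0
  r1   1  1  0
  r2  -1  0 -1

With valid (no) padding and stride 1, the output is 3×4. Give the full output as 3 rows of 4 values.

Output[0,0]: The receptive field on the input at this output position is [2 12 10 / 6 15 14 / 11 8 8]. Elementwise product with the kernel and sum: 2·1 + 12·3 + 6·1 + 15·1 + 11·-1 + 8·-1.

40 47 57 34
45 61 23 65
39 42 60 3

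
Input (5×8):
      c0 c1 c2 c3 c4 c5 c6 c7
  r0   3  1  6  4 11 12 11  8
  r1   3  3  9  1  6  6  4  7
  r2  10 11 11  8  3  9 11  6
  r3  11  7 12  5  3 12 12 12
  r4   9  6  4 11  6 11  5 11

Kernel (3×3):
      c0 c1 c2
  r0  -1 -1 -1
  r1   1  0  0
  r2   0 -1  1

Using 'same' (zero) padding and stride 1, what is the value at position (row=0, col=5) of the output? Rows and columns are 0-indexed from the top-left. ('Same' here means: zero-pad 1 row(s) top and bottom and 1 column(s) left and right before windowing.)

9

The receptive field on the zero-padded input at this output position is [0 0 0 / 11 12 11 / 6 6 4]. Elementwise product with the kernel and sum: 0·-1 + 0·-1 + 0·-1 + 11·1 + 6·-1 + 4·1.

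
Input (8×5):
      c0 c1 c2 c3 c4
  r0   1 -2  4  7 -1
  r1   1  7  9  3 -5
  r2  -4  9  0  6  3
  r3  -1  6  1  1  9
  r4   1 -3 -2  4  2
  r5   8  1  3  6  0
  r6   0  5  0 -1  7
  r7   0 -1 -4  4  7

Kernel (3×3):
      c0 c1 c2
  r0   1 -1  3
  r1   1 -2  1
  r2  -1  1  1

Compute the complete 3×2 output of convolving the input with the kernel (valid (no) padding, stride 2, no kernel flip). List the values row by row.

Output[0,0]: The receptive field on the input at this output position is [1 -2 4 / 1 7 9 / -4 9 0]. Elementwise product with the kernel and sum: 1·1 + -2·-1 + 4·3 + 1·1 + 7·-2 + 9·1 + -4·-1 + 9·1 + 0·1.

24 1
-31 19
12 -3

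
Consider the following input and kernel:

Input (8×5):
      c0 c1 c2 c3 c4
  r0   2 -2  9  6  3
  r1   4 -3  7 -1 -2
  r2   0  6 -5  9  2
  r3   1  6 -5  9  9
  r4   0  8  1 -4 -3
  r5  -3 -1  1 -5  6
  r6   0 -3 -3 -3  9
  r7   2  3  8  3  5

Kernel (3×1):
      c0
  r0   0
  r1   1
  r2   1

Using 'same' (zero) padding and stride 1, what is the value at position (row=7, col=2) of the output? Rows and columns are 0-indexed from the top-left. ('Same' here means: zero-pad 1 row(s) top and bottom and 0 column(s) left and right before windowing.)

8

The receptive field on the zero-padded input at this output position is [-3 / 8 / 0]. Elementwise product with the kernel and sum: 8·1 + 0·1.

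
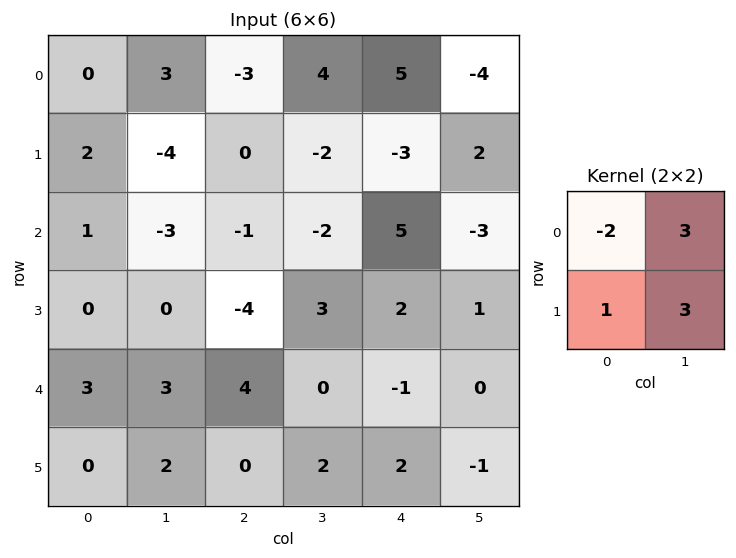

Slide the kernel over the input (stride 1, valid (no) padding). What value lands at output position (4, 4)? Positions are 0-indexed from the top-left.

1

The receptive field on the input at this output position is [-1 0 / 2 -1]. Elementwise product with the kernel and sum: -1·-2 + 0·3 + 2·1 + -1·3.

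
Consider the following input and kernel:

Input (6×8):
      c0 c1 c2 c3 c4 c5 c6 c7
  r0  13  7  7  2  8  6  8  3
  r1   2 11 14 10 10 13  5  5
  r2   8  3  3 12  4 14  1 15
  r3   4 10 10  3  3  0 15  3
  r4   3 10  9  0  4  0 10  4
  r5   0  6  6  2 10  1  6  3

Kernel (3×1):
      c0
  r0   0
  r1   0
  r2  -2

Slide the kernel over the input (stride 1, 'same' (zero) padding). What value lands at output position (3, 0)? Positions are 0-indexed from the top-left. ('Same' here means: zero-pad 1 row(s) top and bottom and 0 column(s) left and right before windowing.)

The receptive field on the zero-padded input at this output position is [8 / 4 / 3]. Elementwise product with the kernel and sum: 3·-2.

-6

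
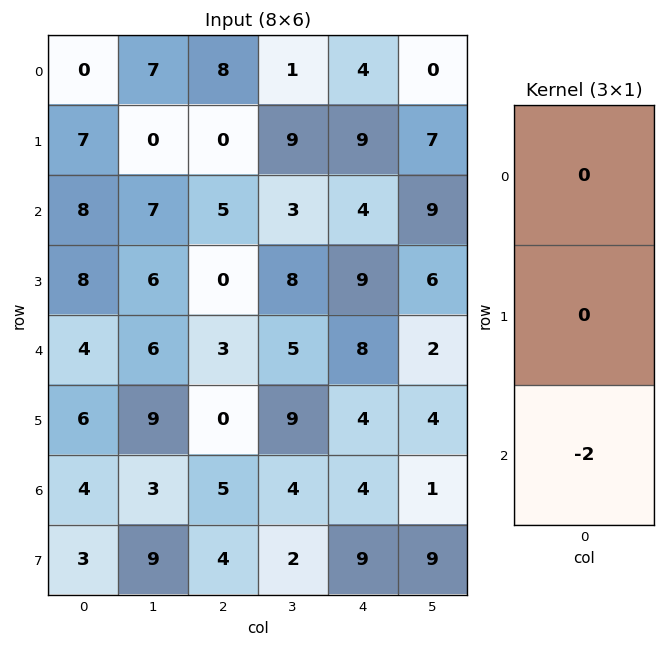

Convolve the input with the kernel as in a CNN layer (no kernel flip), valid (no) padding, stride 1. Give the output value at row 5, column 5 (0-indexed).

-18

The receptive field on the input at this output position is [4 / 1 / 9]. Elementwise product with the kernel and sum: 9·-2.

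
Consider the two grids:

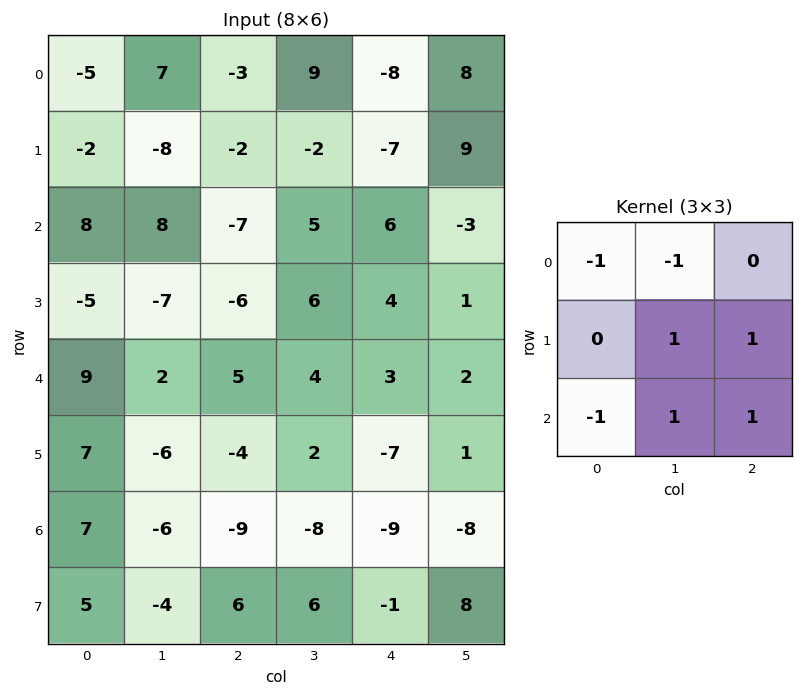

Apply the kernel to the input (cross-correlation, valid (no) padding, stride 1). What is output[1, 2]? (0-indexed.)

The receptive field on the input at this output position is [-2 -2 -7 / -7 5 6 / -6 6 4]. Elementwise product with the kernel and sum: -2·-1 + -2·-1 + 5·1 + 6·1 + -6·-1 + 6·1 + 4·1.

31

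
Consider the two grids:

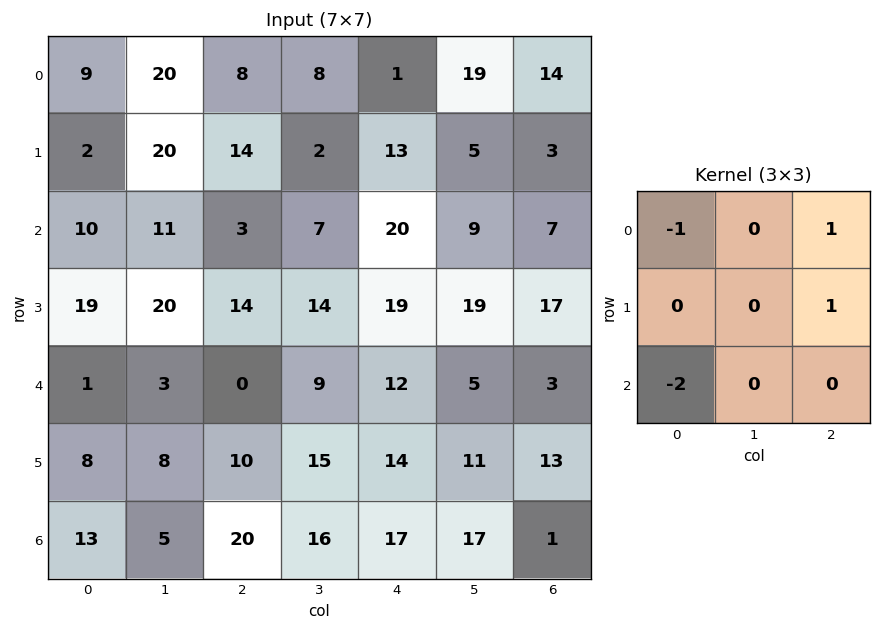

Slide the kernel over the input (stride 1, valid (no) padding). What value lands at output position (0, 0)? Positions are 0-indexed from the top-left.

The receptive field on the input at this output position is [9 20 8 / 2 20 14 / 10 11 3]. Elementwise product with the kernel and sum: 9·-1 + 8·1 + 14·1 + 10·-2.

-7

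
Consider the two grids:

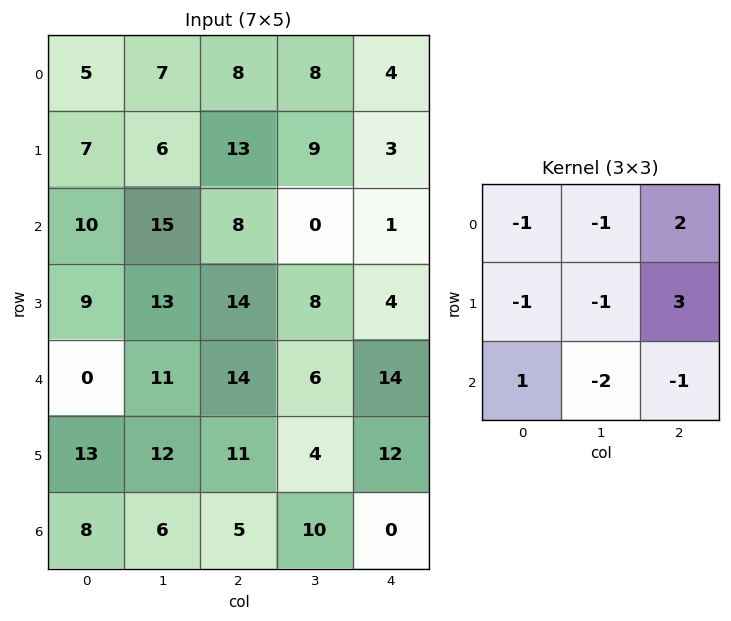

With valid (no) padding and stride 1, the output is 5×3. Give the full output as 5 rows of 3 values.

2 8 -14
-19 -47 -27
-25 -49 -28
15 -32 -1
16 -38 14

Output[0,0]: The receptive field on the input at this output position is [5 7 8 / 7 6 13 / 10 15 8]. Elementwise product with the kernel and sum: 5·-1 + 7·-1 + 8·2 + 7·-1 + 6·-1 + 13·3 + 10·1 + 15·-2 + 8·-1.
Output[0,1]: The receptive field on the input at this output position is [7 8 8 / 6 13 9 / 15 8 0]. Elementwise product with the kernel and sum: 7·-1 + 8·-1 + 8·2 + 6·-1 + 13·-1 + 9·3 + 15·1 + 8·-2 + 0·-1.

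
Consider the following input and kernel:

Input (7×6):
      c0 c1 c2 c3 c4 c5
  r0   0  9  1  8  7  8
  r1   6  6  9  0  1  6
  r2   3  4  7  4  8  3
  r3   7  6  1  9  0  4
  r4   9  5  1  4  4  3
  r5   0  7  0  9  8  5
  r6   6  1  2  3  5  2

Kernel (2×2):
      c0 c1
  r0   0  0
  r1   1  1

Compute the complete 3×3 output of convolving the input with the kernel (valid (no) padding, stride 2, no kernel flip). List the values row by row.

12 9 7
13 10 4
7 9 13

Output[0,0]: The receptive field on the input at this output position is [0 9 / 6 6]. Elementwise product with the kernel and sum: 6·1 + 6·1.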